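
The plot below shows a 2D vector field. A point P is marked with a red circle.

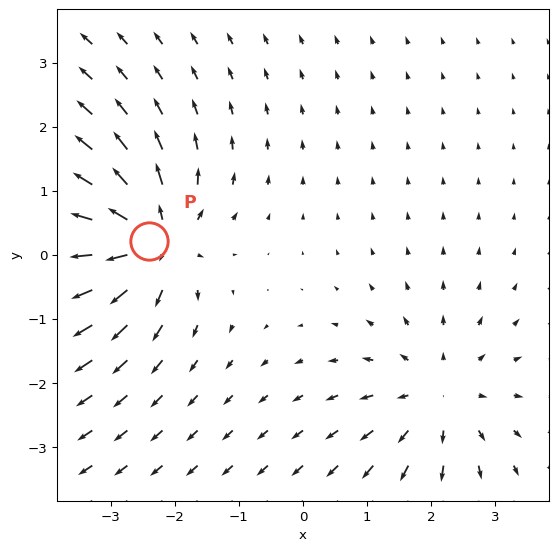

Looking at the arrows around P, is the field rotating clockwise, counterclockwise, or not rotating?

not rotating

Near P at (-2.4, 0.2) the arrows show no circulation. The curl there is ≈0.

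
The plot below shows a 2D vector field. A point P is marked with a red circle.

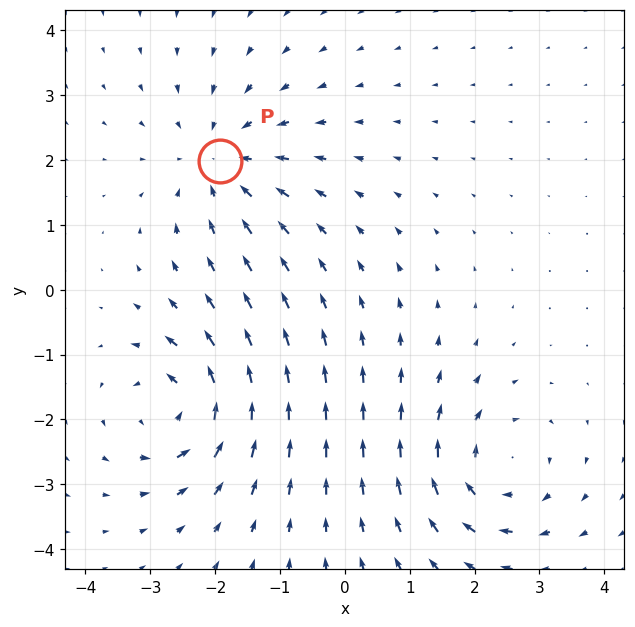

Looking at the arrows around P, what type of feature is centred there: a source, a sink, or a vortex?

At P (-1.9, 2.0) the arrows converge inward. Divergence about -4, curl ≈0 — negative divergence with near-zero curl is a sink.

sink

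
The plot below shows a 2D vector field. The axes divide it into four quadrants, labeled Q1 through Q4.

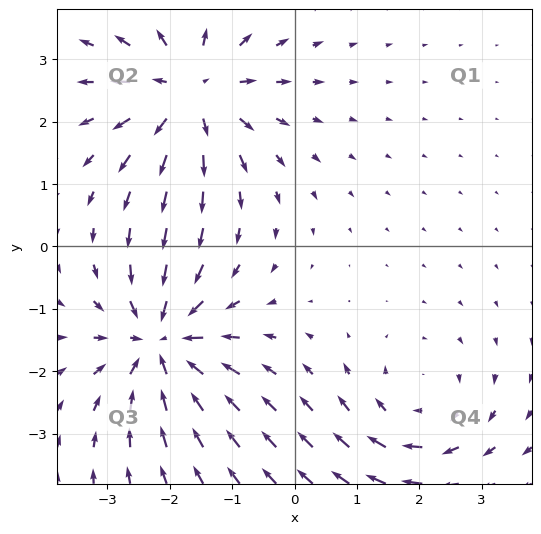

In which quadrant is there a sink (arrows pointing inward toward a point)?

The sink sits at approximately (-2.1, -1.5), which lies in quadrant Q3. The divergence there is about -6, negative as expected for a sink.

Q3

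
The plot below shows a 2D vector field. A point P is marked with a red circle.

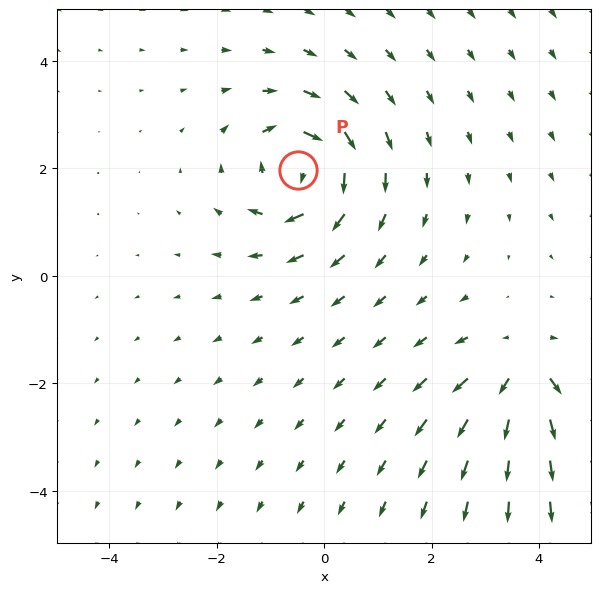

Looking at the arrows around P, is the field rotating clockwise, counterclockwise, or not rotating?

Near P at (-0.5, 2.0) the arrows circulate clockwise. The curl (z-component) there is about -5; negative curl means clockwise rotation.

clockwise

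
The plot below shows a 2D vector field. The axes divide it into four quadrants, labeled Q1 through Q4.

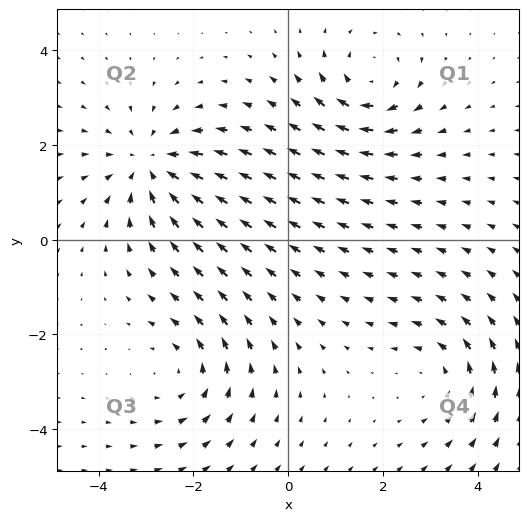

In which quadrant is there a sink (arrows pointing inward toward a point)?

The sink sits at approximately (-2.9, 1.6), which lies in quadrant Q2. The divergence there is about -4, negative as expected for a sink.

Q2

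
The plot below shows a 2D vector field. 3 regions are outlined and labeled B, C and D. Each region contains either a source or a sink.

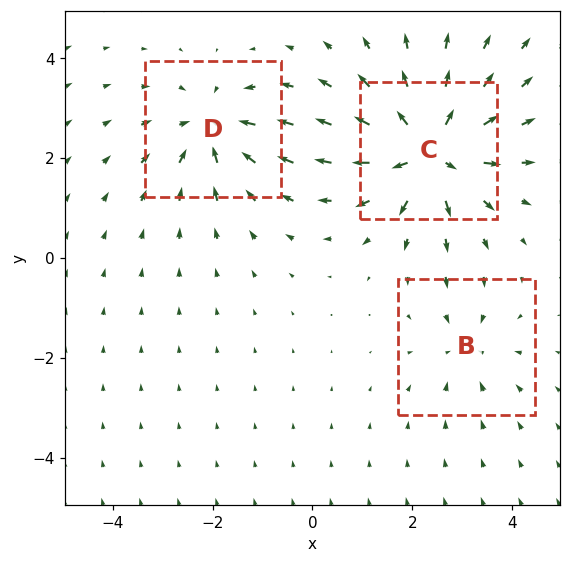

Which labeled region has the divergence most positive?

C

Divergence at each region's feature centre — B: about -2, C: about +5, D: about -4. Region C is most positive.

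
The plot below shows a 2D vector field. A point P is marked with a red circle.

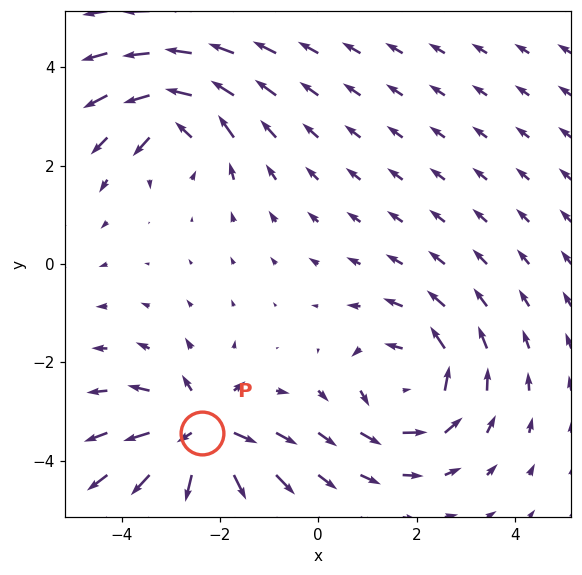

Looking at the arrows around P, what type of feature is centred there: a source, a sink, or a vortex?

source

At P (-2.4, -3.4) the arrows spread outward. Divergence about +5, curl ≈0 — positive divergence with near-zero curl is a source.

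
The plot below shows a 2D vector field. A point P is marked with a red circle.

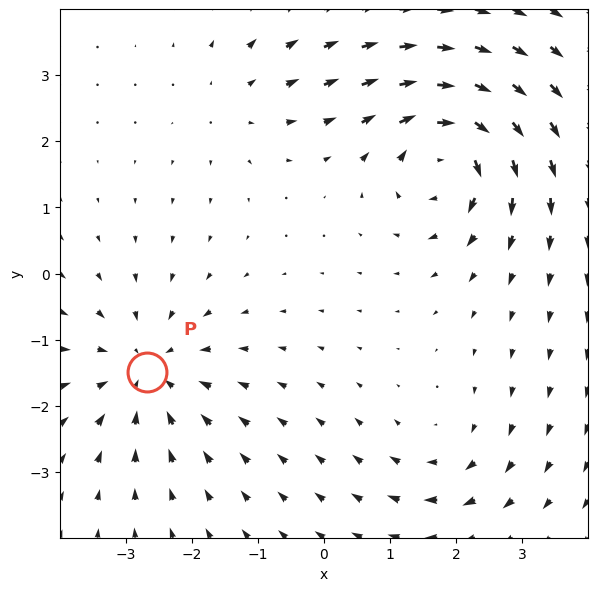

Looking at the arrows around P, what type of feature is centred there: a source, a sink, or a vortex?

At P (-2.7, -1.5) the arrows converge inward. Divergence about -4, curl ≈0 — negative divergence with near-zero curl is a sink.

sink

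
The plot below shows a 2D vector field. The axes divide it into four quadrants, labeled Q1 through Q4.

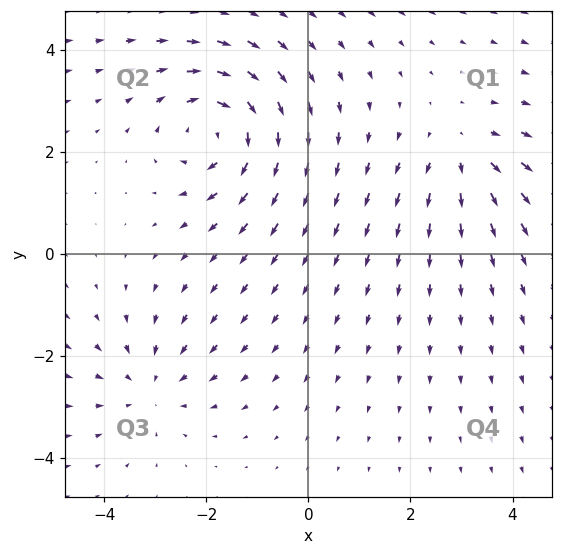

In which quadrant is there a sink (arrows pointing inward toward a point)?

The sink sits at approximately (-3.1, -2.6), which lies in quadrant Q3. The divergence there is about -3, negative as expected for a sink.

Q3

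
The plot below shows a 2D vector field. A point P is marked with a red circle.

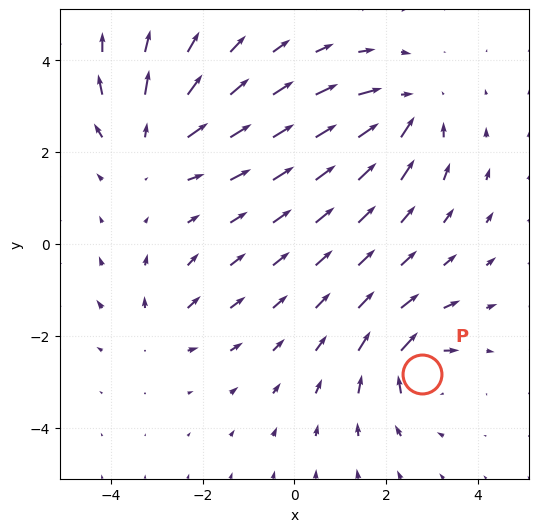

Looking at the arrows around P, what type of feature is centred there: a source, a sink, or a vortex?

At P (2.8, -2.8) the arrows circulate clockwise. Divergence ≈0, curl about -5 — near-zero divergence with nonzero curl is a vortex.

vortex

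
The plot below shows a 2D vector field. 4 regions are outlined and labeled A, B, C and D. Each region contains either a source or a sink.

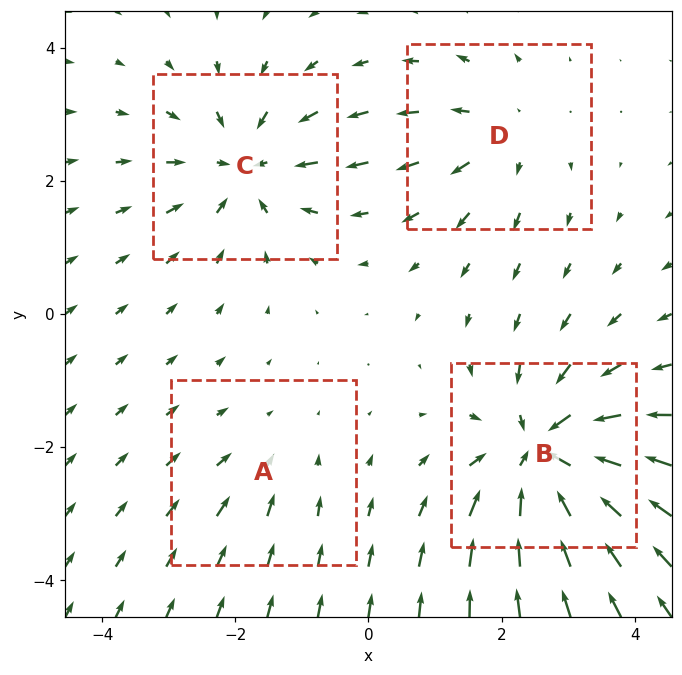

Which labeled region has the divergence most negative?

B

Divergence at each region's feature centre — A: about -2, B: about -7, C: about -5, D: about +4. Region B is most negative.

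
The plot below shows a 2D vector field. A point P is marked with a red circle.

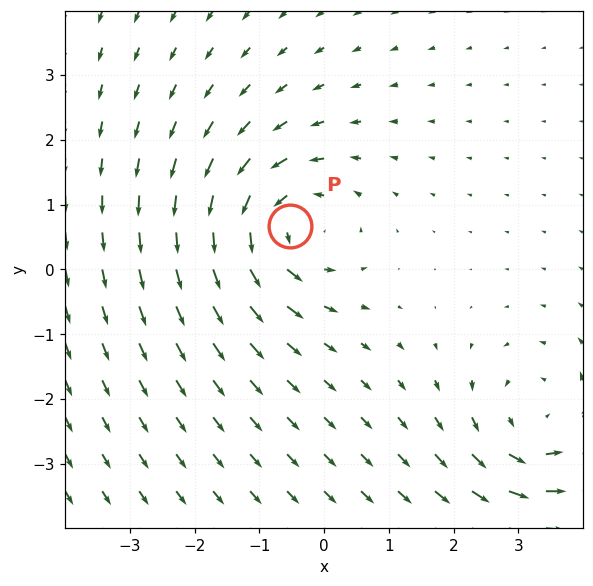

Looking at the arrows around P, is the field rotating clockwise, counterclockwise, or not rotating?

counterclockwise

Near P at (-0.5, 0.7) the arrows circulate counterclockwise. The curl (z-component) there is about +5; positive curl means counterclockwise rotation.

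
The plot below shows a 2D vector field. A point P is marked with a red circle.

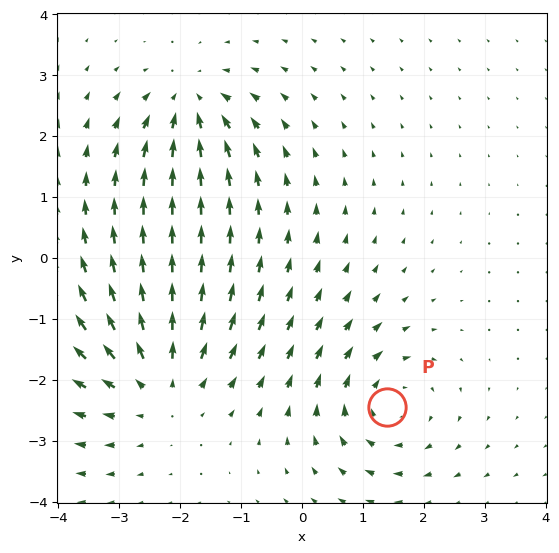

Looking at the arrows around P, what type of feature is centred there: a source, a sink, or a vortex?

At P (1.4, -2.4) the arrows circulate clockwise. Divergence ≈0, curl about -4 — near-zero divergence with nonzero curl is a vortex.

vortex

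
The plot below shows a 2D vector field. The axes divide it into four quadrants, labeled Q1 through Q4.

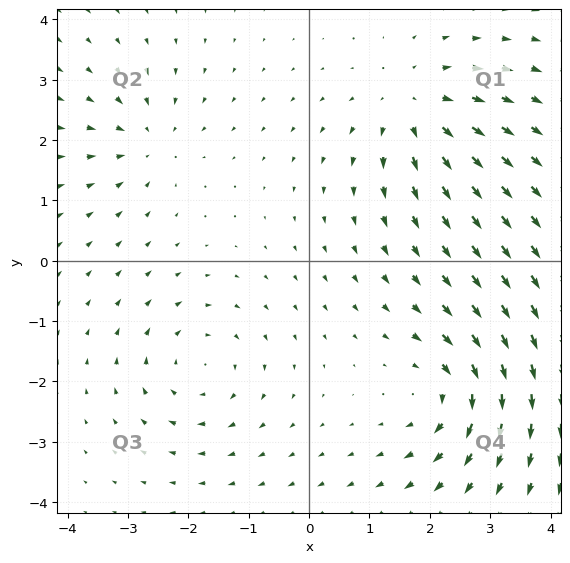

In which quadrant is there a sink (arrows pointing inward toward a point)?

The sink sits at approximately (-2.7, 2.0), which lies in quadrant Q2. The divergence there is about -4, negative as expected for a sink.

Q2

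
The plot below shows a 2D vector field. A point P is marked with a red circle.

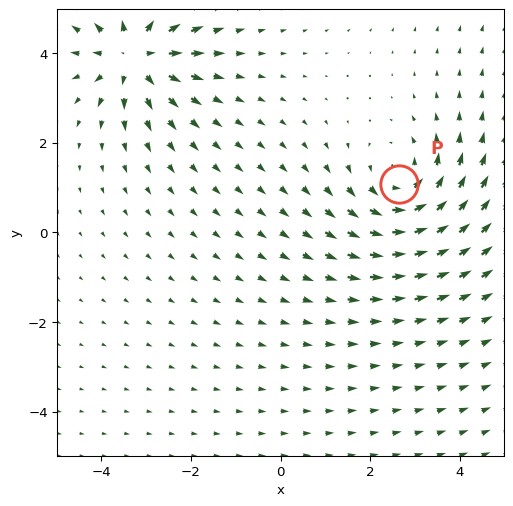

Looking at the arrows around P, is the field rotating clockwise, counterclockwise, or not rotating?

counterclockwise

Near P at (2.6, 1.1) the arrows circulate counterclockwise. The curl (z-component) there is about +3; positive curl means counterclockwise rotation.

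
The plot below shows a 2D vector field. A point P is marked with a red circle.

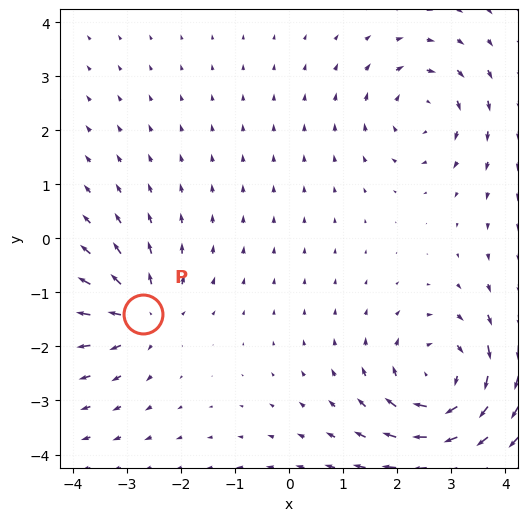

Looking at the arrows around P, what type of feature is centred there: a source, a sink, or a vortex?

source

At P (-2.7, -1.4) the arrows spread outward. Divergence about +4, curl ≈0 — positive divergence with near-zero curl is a source.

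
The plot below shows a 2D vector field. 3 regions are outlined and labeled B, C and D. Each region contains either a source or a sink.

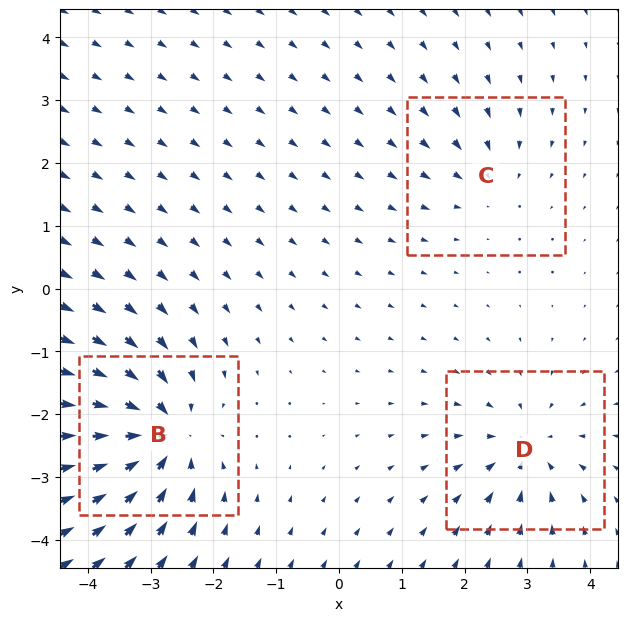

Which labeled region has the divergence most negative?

B

Divergence at each region's feature centre — B: about -6, C: about -2, D: about -4. Region B is most negative.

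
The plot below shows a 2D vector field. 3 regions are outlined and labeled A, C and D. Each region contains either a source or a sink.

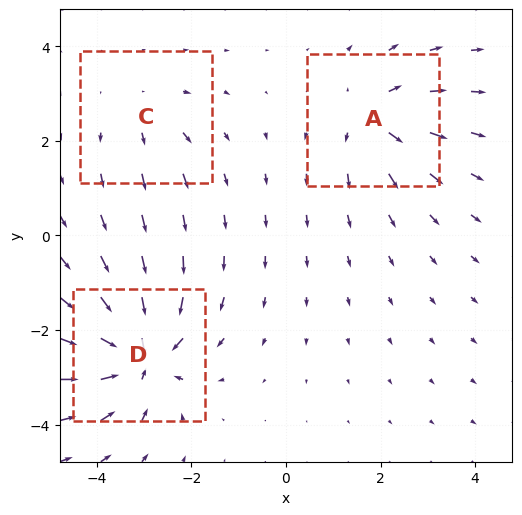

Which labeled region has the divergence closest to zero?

Divergence at each region's feature centre — A: about +4, C: about +2, D: about -6. Region C is closest to zero.

C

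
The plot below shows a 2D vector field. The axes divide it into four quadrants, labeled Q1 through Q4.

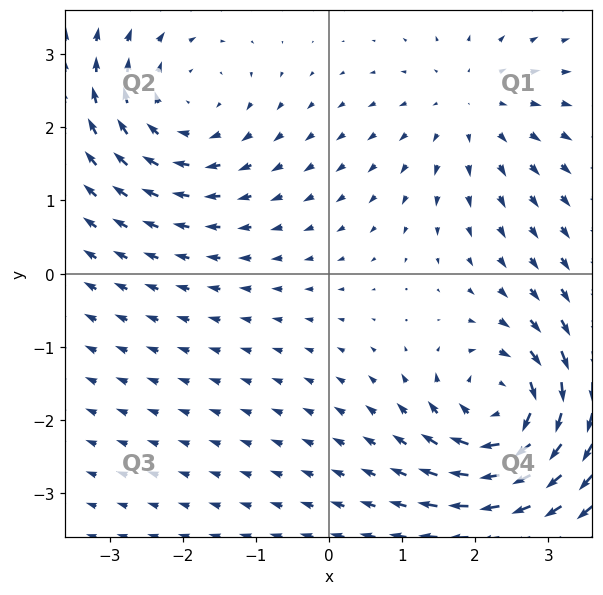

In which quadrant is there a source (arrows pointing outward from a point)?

Q1

The source sits at approximately (2.0, 2.3), which lies in quadrant Q1. The divergence there is about +3, positive as expected for a source.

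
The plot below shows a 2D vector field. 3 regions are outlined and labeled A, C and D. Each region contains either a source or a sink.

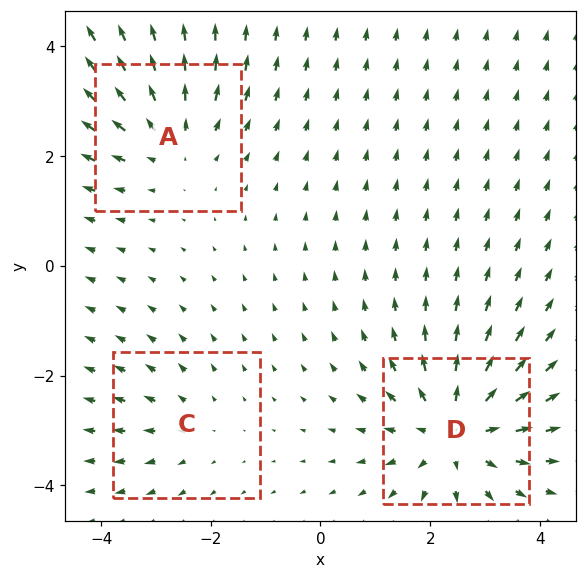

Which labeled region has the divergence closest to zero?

Divergence at each region's feature centre — A: about +3, C: about +2, D: about +5. Region C is closest to zero.

C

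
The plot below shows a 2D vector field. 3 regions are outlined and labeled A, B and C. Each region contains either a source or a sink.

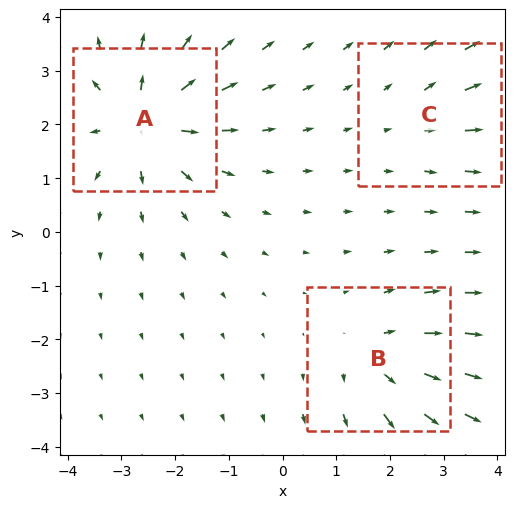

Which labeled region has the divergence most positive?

A

Divergence at each region's feature centre — A: about +5, B: about +3, C: about +2. Region A is most positive.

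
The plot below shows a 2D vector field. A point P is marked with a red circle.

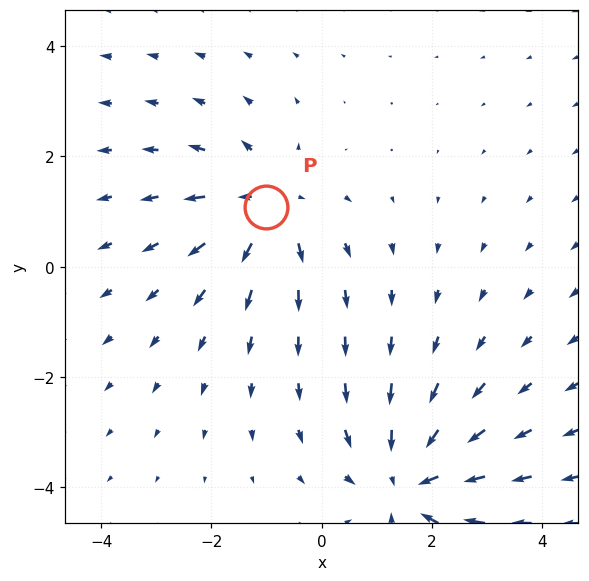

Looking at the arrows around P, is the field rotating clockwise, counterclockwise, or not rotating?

Near P at (-1.0, 1.1) the arrows show no circulation. The curl there is ≈0.

not rotating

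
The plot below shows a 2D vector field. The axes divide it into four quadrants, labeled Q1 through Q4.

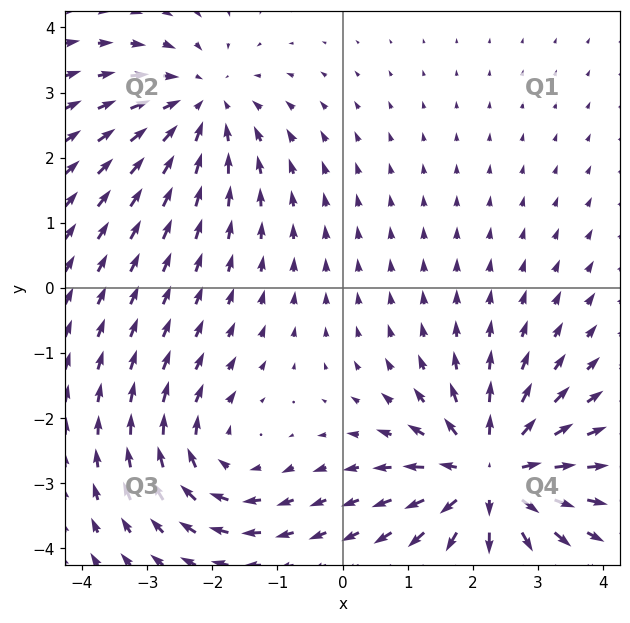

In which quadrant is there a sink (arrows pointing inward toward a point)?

The sink sits at approximately (-2.2, 2.8), which lies in quadrant Q2. The divergence there is about -3, negative as expected for a sink.

Q2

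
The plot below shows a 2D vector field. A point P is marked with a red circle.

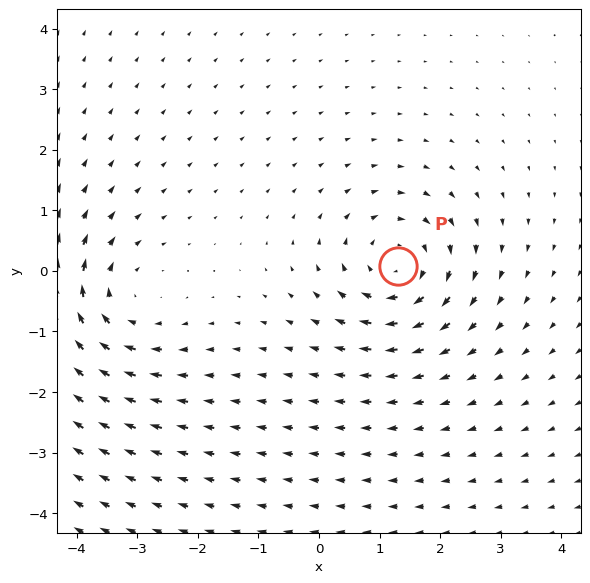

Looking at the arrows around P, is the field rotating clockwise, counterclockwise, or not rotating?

clockwise

Near P at (1.3, 0.1) the arrows circulate clockwise. The curl (z-component) there is about -4; negative curl means clockwise rotation.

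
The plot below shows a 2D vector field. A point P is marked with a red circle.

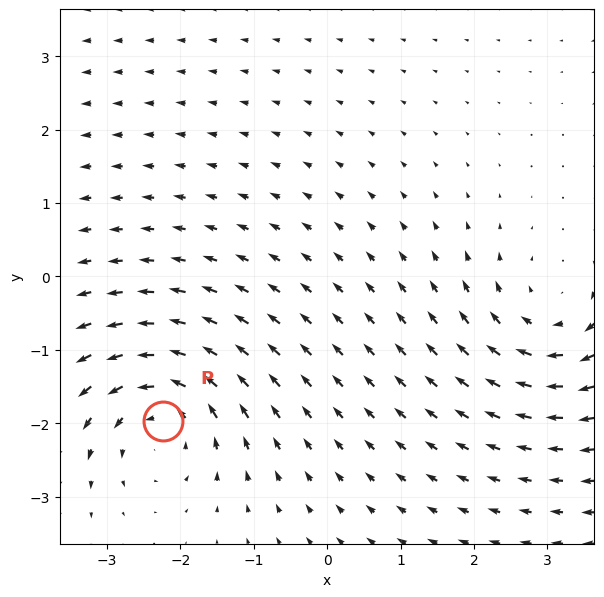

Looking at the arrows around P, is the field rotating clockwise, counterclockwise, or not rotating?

counterclockwise

Near P at (-2.2, -2.0) the arrows circulate counterclockwise. The curl (z-component) there is about +4; positive curl means counterclockwise rotation.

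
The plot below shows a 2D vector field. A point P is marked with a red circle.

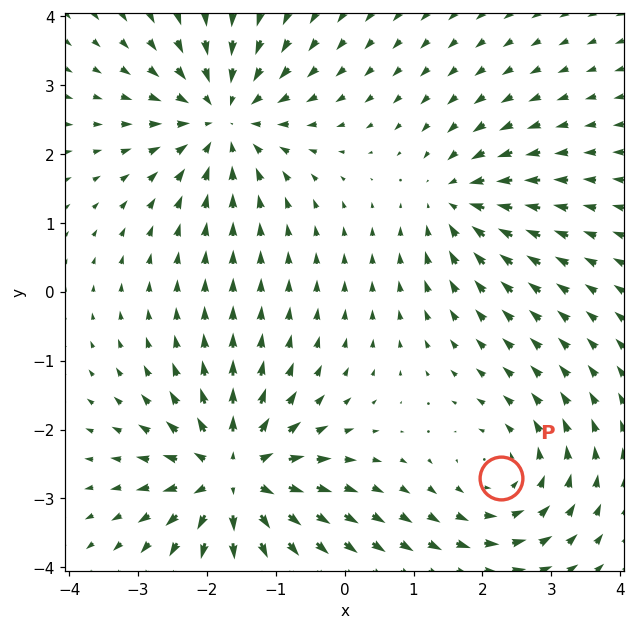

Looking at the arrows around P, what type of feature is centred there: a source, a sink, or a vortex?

vortex

At P (2.3, -2.7) the arrows circulate counterclockwise. Divergence ≈0, curl about +3 — near-zero divergence with nonzero curl is a vortex.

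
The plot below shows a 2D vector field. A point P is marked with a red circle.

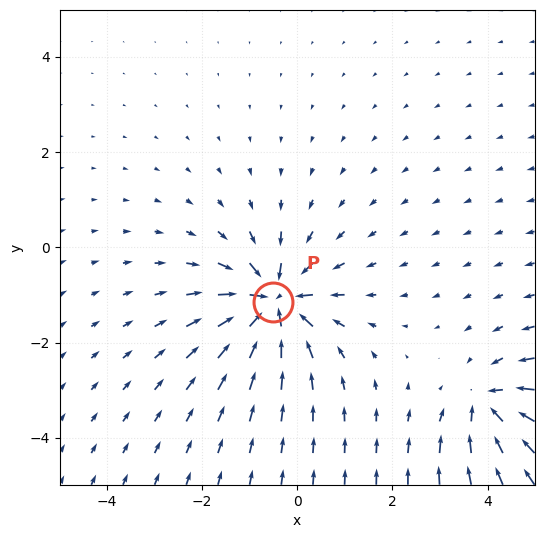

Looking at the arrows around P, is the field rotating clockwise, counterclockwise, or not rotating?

Near P at (-0.5, -1.2) the arrows show no circulation. The curl there is ≈0.

not rotating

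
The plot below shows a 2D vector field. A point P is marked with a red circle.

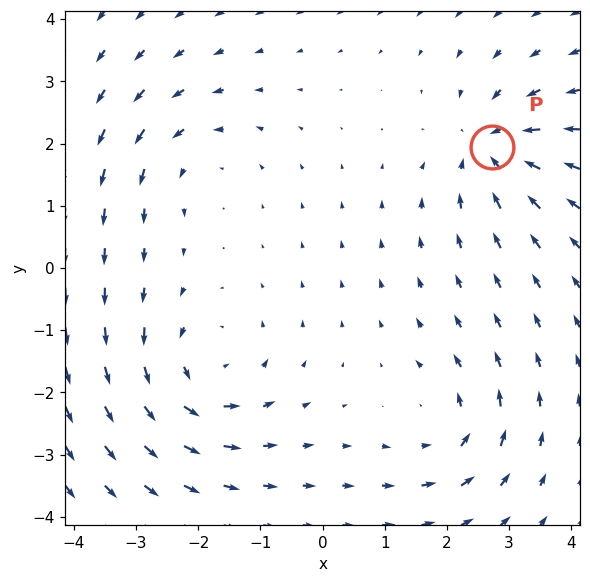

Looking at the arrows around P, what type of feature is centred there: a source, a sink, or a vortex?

sink

At P (2.7, 1.9) the arrows converge inward. Divergence about -6, curl ≈0 — negative divergence with near-zero curl is a sink.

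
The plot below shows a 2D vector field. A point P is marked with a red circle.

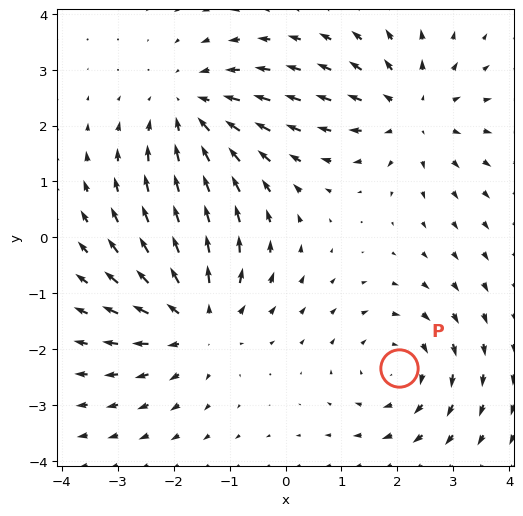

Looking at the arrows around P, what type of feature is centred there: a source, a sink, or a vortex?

vortex

At P (2.0, -2.3) the arrows circulate clockwise. Divergence ≈0, curl about -3 — near-zero divergence with nonzero curl is a vortex.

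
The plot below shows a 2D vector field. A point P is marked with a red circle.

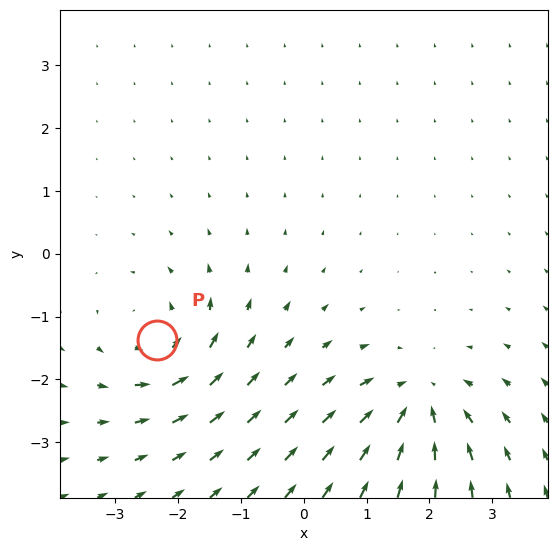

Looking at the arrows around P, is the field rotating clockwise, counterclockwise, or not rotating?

counterclockwise

Near P at (-2.3, -1.4) the arrows circulate counterclockwise. The curl (z-component) there is about +5; positive curl means counterclockwise rotation.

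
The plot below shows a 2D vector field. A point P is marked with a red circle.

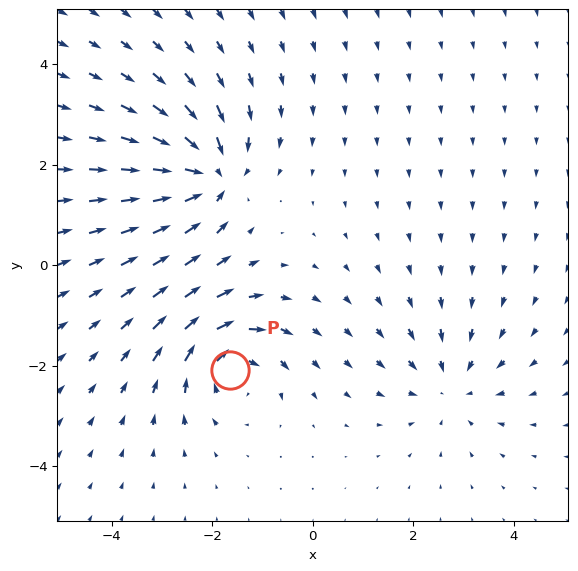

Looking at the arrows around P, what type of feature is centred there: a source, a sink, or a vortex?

vortex

At P (-1.6, -2.1) the arrows circulate clockwise. Divergence ≈0, curl about -4 — near-zero divergence with nonzero curl is a vortex.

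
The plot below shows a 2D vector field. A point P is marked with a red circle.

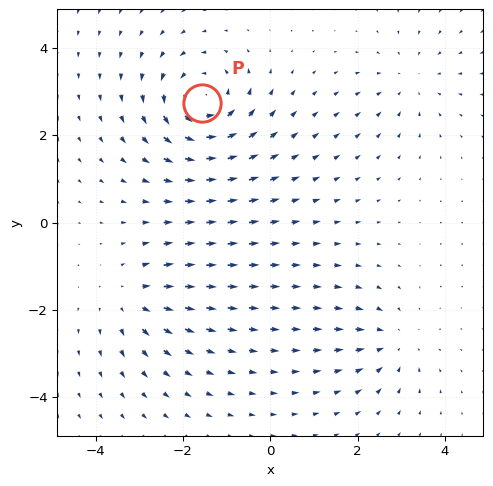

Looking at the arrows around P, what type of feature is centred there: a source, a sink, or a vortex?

At P (-1.6, 2.7) the arrows circulate counterclockwise. Divergence ≈0, curl about +5 — near-zero divergence with nonzero curl is a vortex.

vortex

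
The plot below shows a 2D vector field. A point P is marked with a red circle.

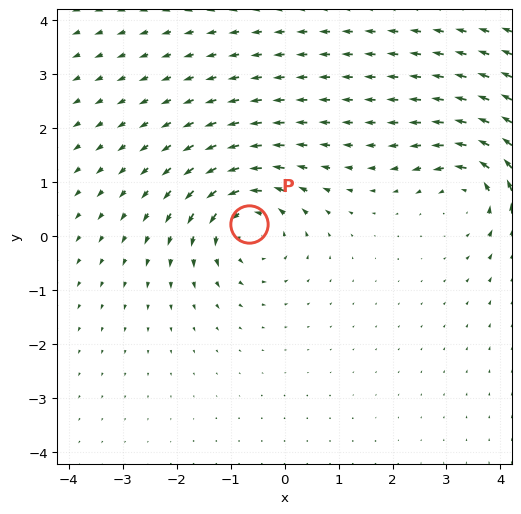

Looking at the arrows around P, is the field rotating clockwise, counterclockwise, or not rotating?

counterclockwise

Near P at (-0.7, 0.2) the arrows circulate counterclockwise. The curl (z-component) there is about +6; positive curl means counterclockwise rotation.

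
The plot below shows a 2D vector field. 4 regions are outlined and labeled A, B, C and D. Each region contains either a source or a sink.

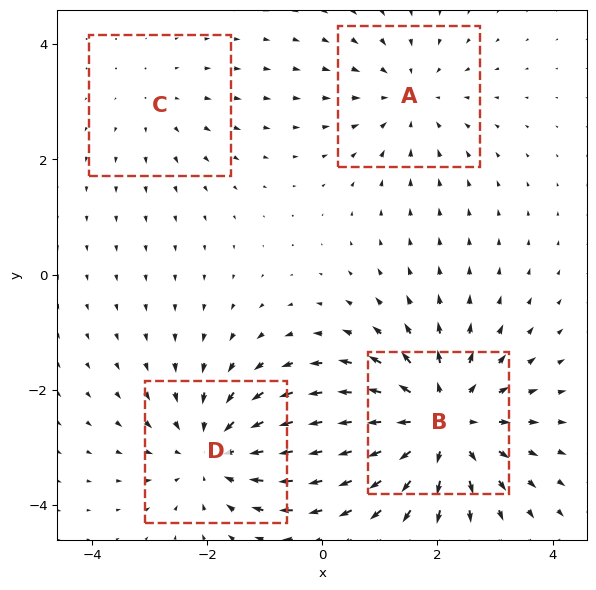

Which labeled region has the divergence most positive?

B

Divergence at each region's feature centre — A: about -3, B: about +6, C: about +2, D: about -4. Region B is most positive.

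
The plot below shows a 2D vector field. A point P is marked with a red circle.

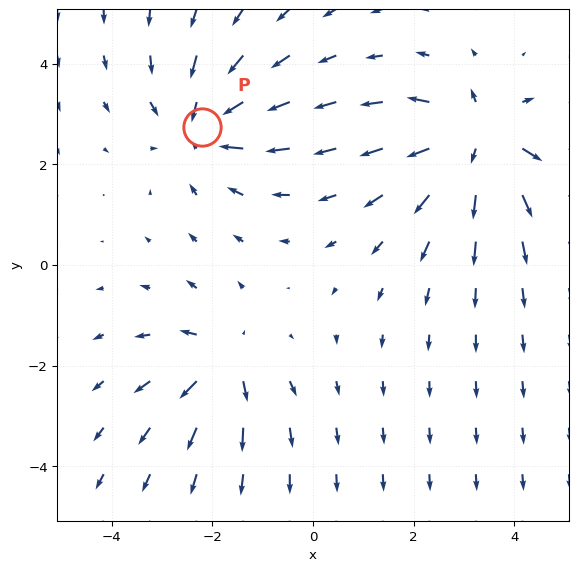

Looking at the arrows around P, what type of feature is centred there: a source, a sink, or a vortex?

At P (-2.2, 2.7) the arrows converge inward. Divergence about -3, curl ≈0 — negative divergence with near-zero curl is a sink.

sink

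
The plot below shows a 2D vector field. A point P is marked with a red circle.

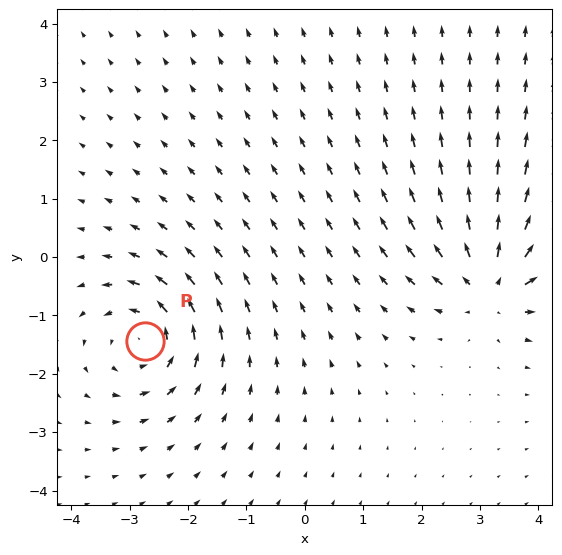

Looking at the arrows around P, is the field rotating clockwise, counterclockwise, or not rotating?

Near P at (-2.7, -1.4) the arrows circulate counterclockwise. The curl (z-component) there is about +5; positive curl means counterclockwise rotation.

counterclockwise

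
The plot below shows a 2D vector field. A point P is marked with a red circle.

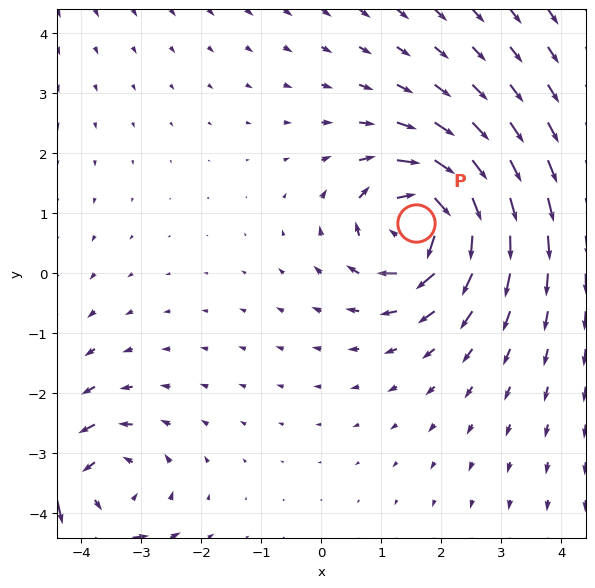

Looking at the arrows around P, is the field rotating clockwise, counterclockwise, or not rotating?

Near P at (1.6, 0.8) the arrows circulate clockwise. The curl (z-component) there is about -5; negative curl means clockwise rotation.

clockwise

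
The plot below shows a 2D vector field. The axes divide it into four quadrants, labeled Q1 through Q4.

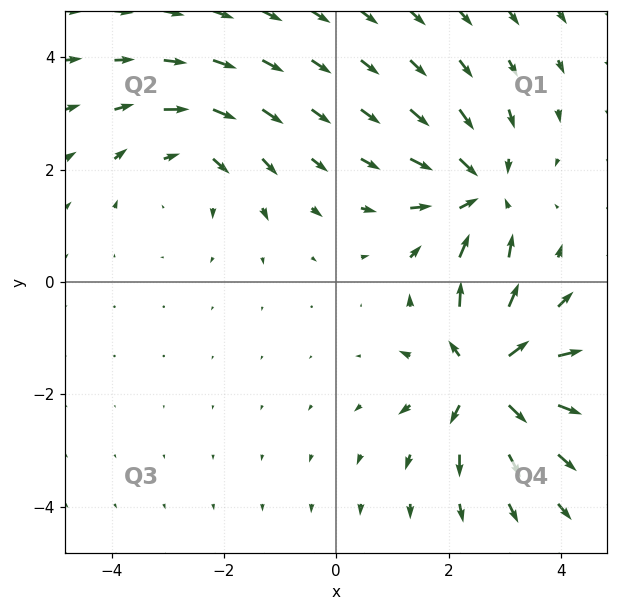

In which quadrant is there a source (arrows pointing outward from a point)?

The source sits at approximately (2.7, -1.7), which lies in quadrant Q4. The divergence there is about +6, positive as expected for a source.

Q4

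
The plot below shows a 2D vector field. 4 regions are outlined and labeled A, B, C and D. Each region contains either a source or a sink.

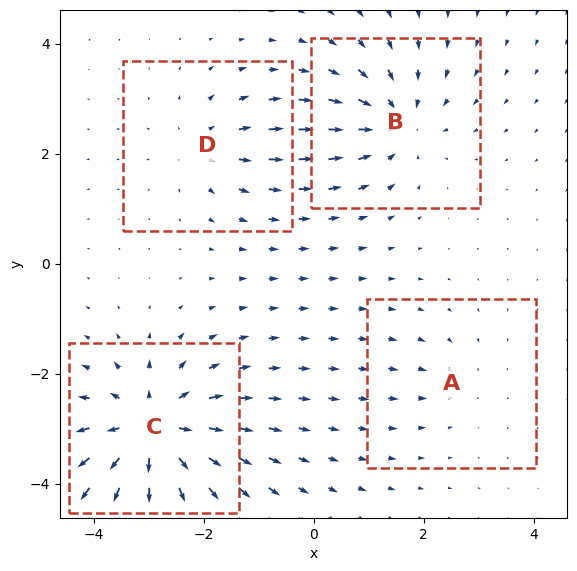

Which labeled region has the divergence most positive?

C

Divergence at each region's feature centre — A: about -2, B: about -5, C: about +7, D: about +3. Region C is most positive.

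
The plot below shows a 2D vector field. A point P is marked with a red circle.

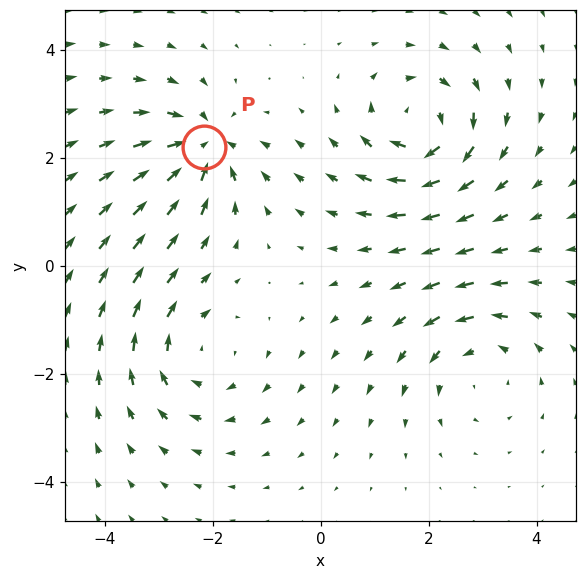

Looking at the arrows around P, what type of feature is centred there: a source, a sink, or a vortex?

At P (-2.2, 2.2) the arrows converge inward. Divergence about -6, curl ≈0 — negative divergence with near-zero curl is a sink.

sink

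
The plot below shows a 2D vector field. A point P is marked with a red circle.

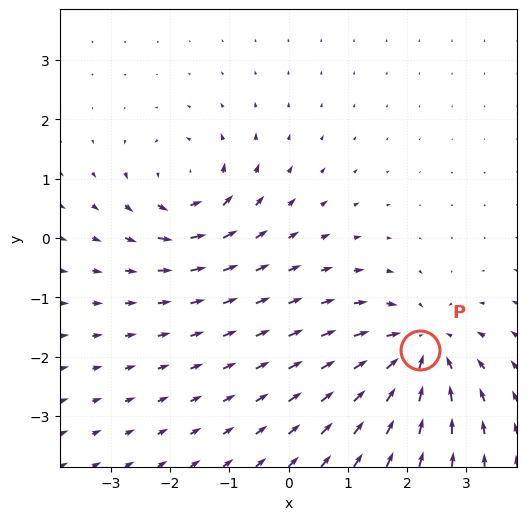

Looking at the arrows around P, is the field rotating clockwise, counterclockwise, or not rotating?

not rotating

Near P at (2.2, -1.9) the arrows show no circulation. The curl there is ≈0.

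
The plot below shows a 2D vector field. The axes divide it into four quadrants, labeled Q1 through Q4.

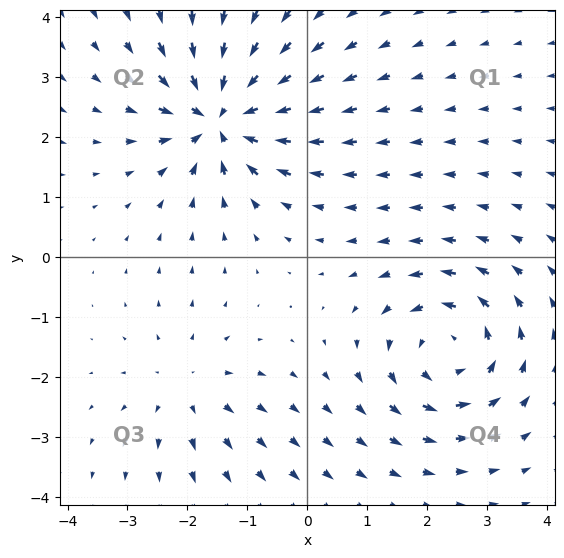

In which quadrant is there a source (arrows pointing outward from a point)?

The source sits at approximately (-2.0, -2.2), which lies in quadrant Q3. The divergence there is about +3, positive as expected for a source.

Q3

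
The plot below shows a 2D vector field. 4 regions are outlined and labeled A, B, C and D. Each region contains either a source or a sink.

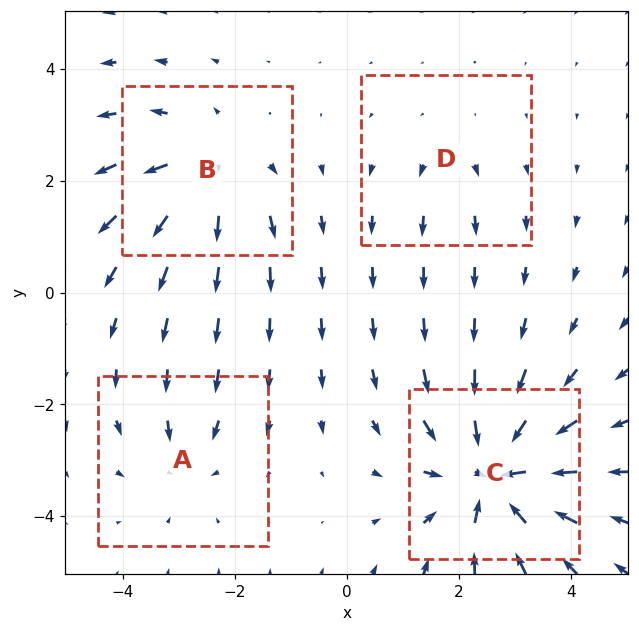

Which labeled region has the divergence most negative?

C

Divergence at each region's feature centre — A: about -3, B: about +5, C: about -8, D: about +2. Region C is most negative.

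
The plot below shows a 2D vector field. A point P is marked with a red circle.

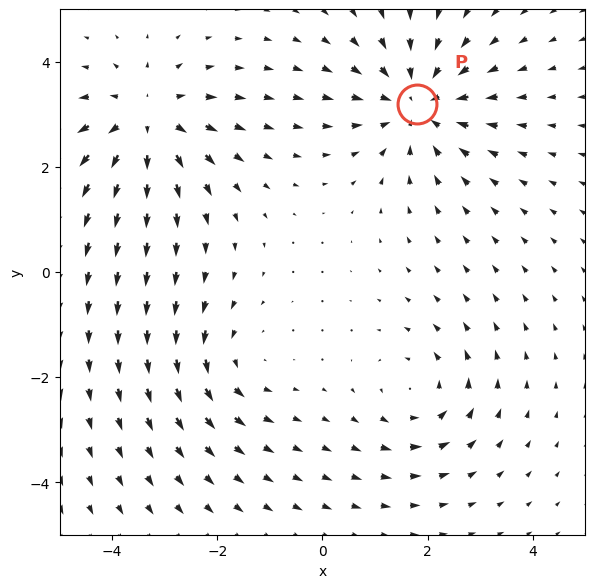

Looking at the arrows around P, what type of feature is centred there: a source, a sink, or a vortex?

At P (1.8, 3.2) the arrows converge inward. Divergence about -4, curl ≈0 — negative divergence with near-zero curl is a sink.

sink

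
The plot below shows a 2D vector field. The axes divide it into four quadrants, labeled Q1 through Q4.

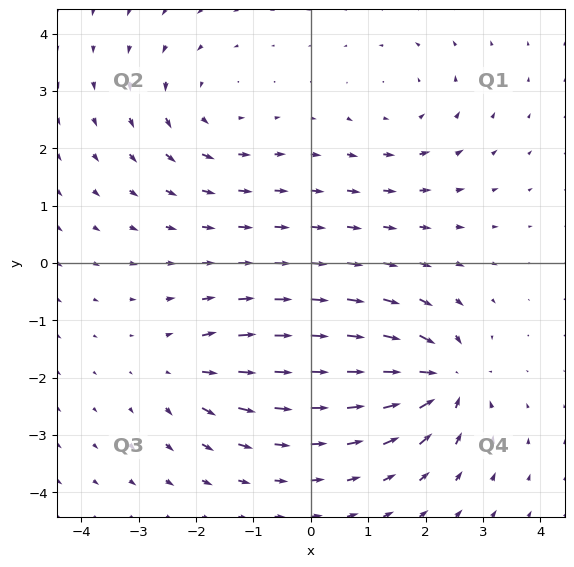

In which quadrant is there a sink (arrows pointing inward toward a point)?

The sink sits at approximately (2.3, -2.0), which lies in quadrant Q4. The divergence there is about -7, negative as expected for a sink.

Q4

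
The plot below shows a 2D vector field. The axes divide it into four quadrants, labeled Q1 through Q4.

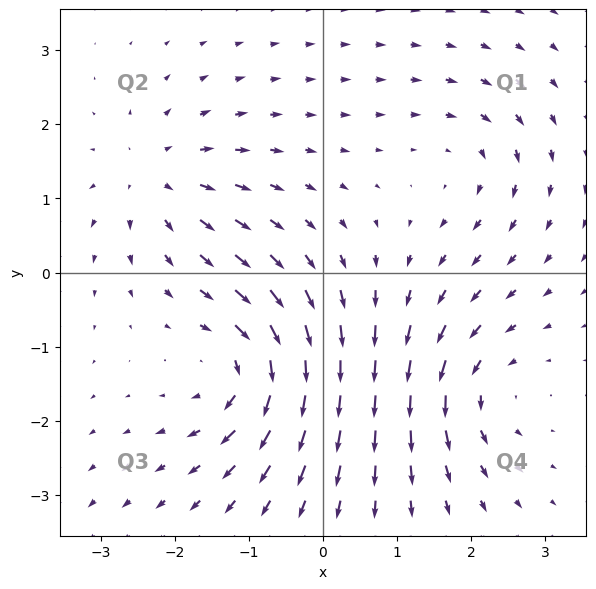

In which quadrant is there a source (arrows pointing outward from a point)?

The source sits at approximately (-2.2, 1.3), which lies in quadrant Q2. The divergence there is about +4, positive as expected for a source.

Q2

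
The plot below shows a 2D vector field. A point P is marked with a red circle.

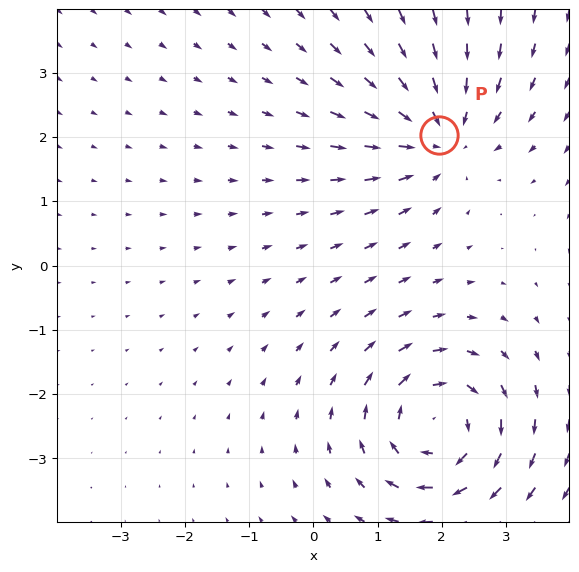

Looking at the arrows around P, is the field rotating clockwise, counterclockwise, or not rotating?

not rotating

Near P at (2.0, 2.0) the arrows show no circulation. The curl there is ≈0.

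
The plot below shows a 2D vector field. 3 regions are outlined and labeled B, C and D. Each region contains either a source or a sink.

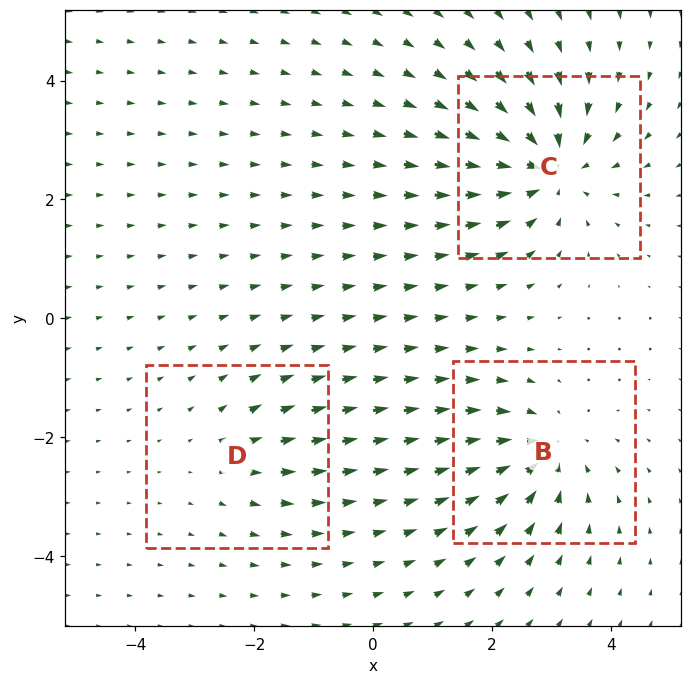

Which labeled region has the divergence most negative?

Divergence at each region's feature centre — B: about -4, C: about -5, D: about +2. Region C is most negative.

C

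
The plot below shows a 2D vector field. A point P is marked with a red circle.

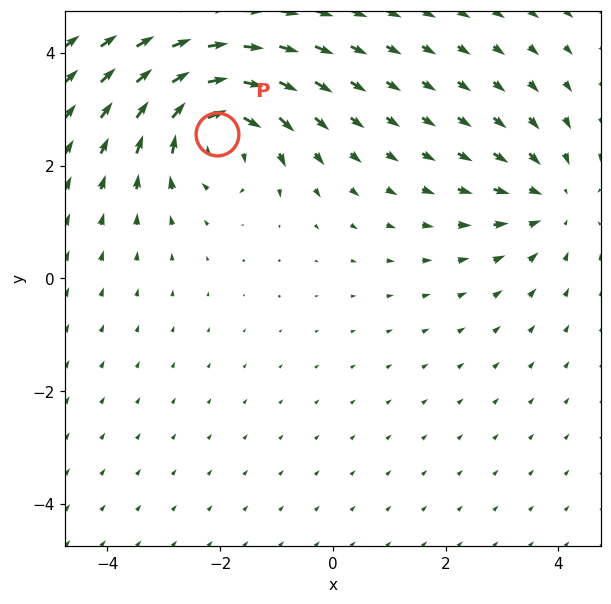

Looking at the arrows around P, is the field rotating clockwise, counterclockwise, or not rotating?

clockwise

Near P at (-2.0, 2.6) the arrows circulate clockwise. The curl (z-component) there is about -5; negative curl means clockwise rotation.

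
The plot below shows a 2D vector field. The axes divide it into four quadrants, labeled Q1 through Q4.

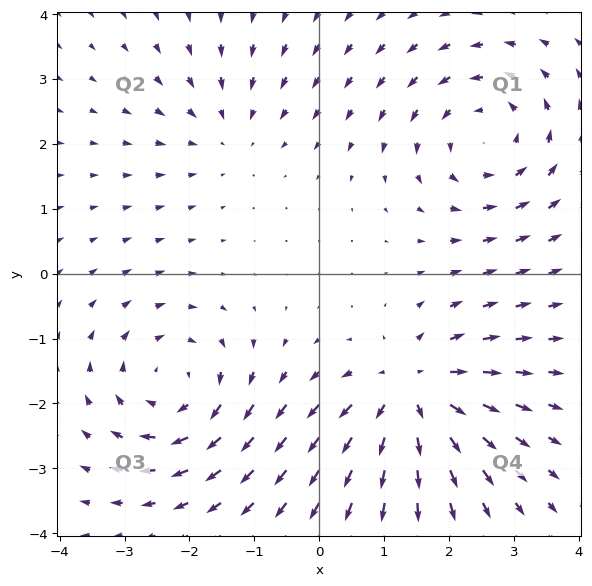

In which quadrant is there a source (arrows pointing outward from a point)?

Q4

The source sits at approximately (1.4, -1.8), which lies in quadrant Q4. The divergence there is about +6, positive as expected for a source.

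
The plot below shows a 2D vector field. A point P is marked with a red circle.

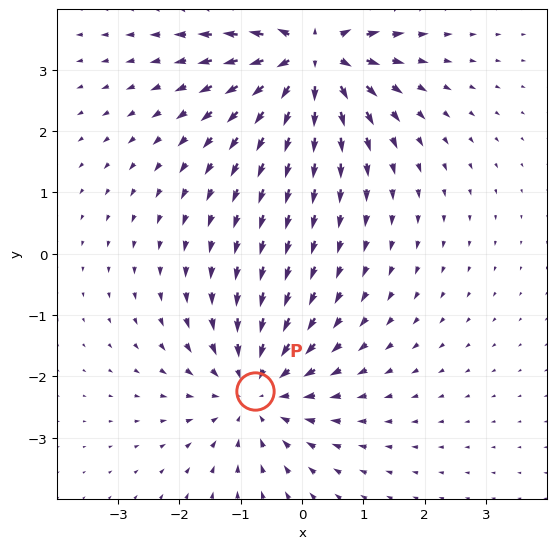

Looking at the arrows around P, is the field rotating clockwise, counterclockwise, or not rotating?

not rotating

Near P at (-0.8, -2.2) the arrows show no circulation. The curl there is ≈0.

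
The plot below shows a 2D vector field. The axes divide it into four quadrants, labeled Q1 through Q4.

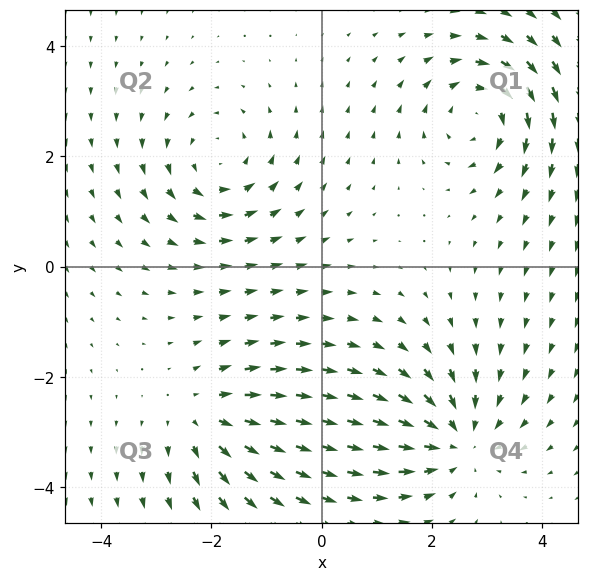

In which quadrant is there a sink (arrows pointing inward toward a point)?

The sink sits at approximately (2.4, -3.1), which lies in quadrant Q4. The divergence there is about -4, negative as expected for a sink.

Q4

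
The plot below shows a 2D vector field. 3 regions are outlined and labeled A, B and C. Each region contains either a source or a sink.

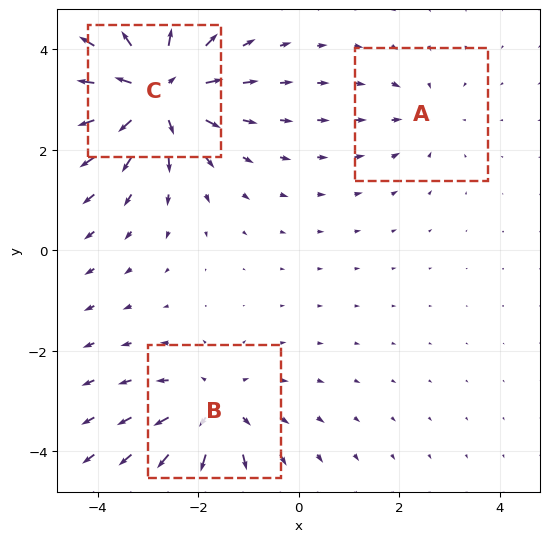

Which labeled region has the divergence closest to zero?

A

Divergence at each region's feature centre — A: about -2, B: about +3, C: about +5. Region A is closest to zero.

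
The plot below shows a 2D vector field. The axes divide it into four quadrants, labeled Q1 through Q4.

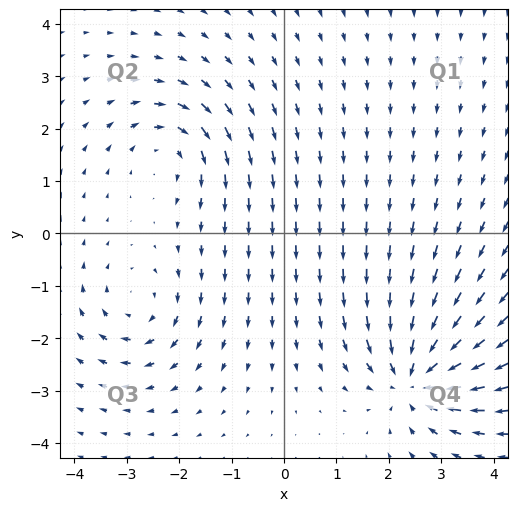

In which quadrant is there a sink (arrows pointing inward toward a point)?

The sink sits at approximately (2.5, -2.7), which lies in quadrant Q4. The divergence there is about -6, negative as expected for a sink.

Q4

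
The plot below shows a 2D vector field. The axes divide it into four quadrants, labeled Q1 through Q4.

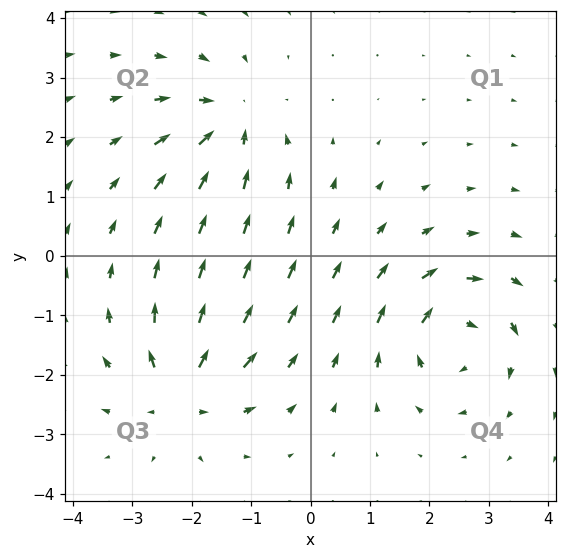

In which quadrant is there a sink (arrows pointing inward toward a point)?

The sink sits at approximately (-1.4, 2.3), which lies in quadrant Q2. The divergence there is about -5, negative as expected for a sink.

Q2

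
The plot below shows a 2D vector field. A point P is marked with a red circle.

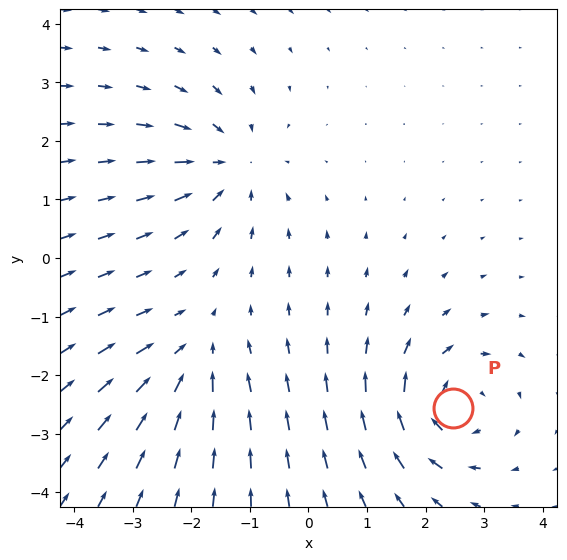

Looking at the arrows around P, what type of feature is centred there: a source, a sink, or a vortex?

vortex

At P (2.5, -2.6) the arrows circulate clockwise. Divergence ≈0, curl about -6 — near-zero divergence with nonzero curl is a vortex.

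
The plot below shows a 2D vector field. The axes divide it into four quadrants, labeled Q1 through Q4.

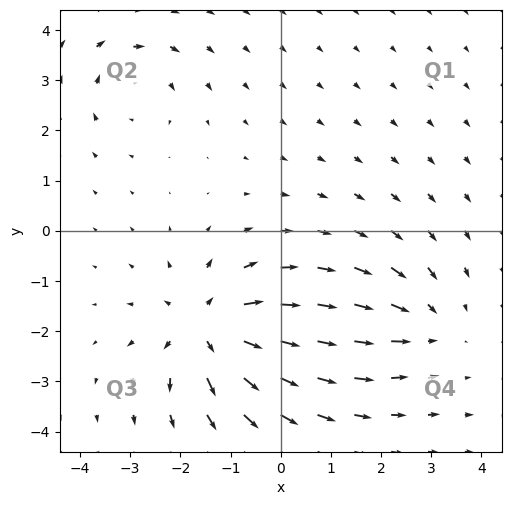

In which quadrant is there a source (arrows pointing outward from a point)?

The source sits at approximately (-1.4, -1.9), which lies in quadrant Q3. The divergence there is about +4, positive as expected for a source.

Q3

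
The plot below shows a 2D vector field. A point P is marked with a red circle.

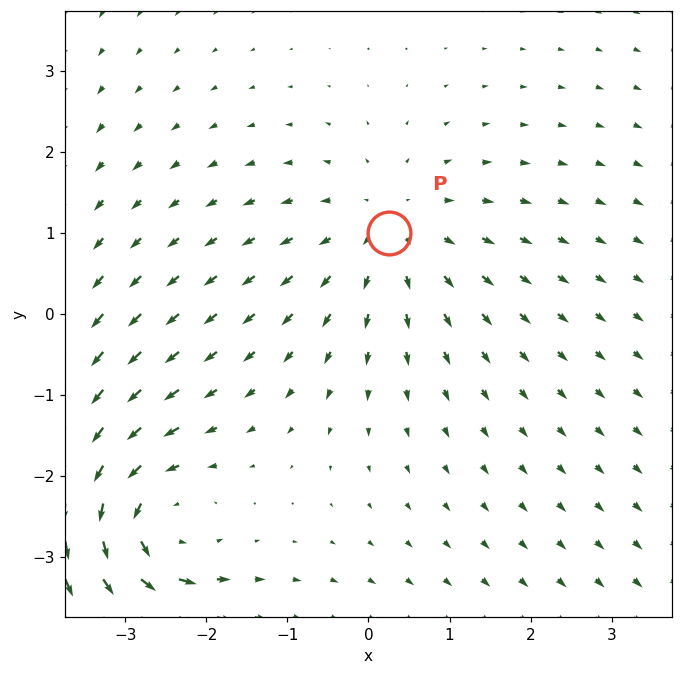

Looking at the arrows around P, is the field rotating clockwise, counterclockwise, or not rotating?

not rotating

Near P at (0.3, 1.0) the arrows show no circulation. The curl there is ≈0.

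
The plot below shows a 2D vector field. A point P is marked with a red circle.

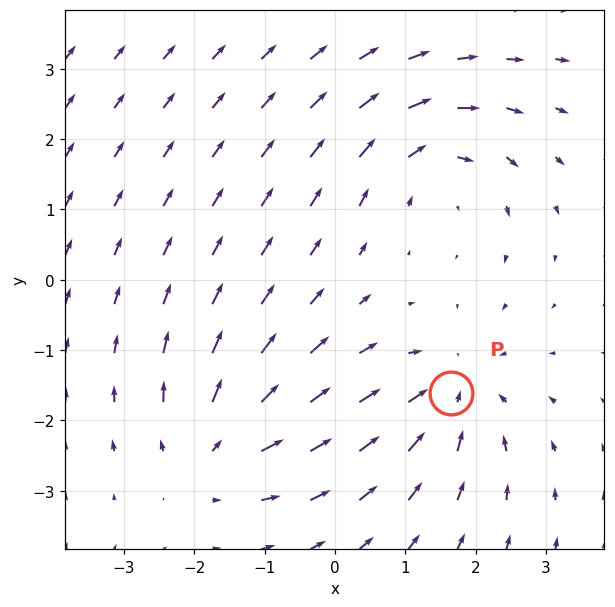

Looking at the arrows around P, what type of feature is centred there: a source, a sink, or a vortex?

sink

At P (1.7, -1.6) the arrows converge inward. Divergence about -3, curl ≈0 — negative divergence with near-zero curl is a sink.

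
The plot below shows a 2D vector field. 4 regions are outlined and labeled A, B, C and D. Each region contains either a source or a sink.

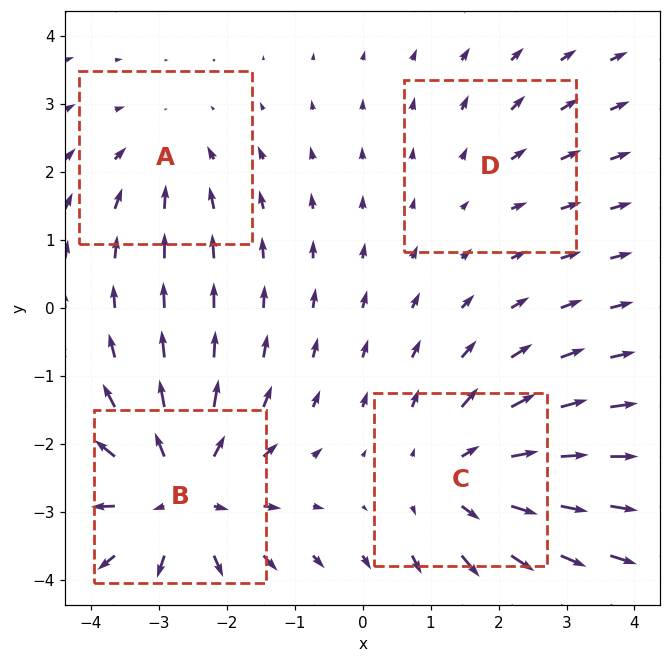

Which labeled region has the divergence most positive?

B

Divergence at each region's feature centre — A: about -3, B: about +6, C: about +5, D: about +2. Region B is most positive.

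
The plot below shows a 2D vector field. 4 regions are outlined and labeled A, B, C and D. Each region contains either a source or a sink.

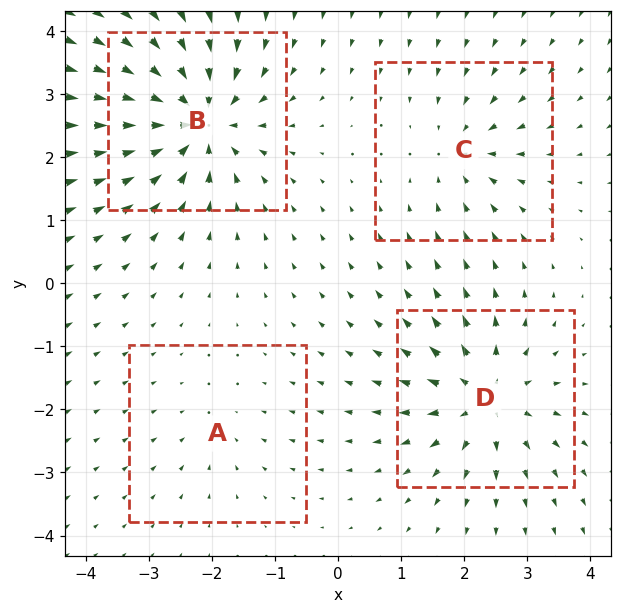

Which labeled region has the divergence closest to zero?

Divergence at each region's feature centre — A: about -2, B: about -8, C: about -4, D: about +6. Region A is closest to zero.

A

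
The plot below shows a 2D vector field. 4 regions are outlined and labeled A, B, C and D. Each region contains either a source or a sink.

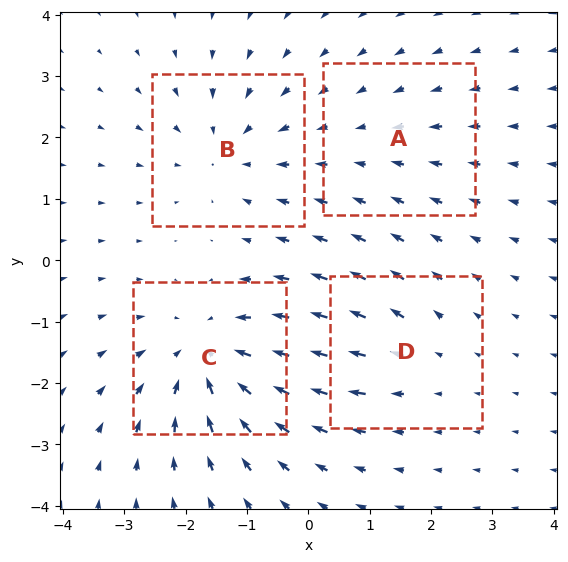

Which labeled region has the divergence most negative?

C

Divergence at each region's feature centre — A: about -2, B: about -4, C: about -6, D: about +3. Region C is most negative.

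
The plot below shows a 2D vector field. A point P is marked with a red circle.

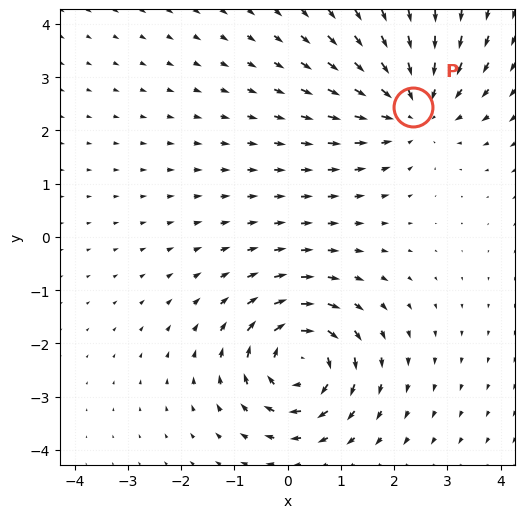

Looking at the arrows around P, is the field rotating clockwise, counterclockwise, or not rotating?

Near P at (2.4, 2.4) the arrows show no circulation. The curl there is ≈0.

not rotating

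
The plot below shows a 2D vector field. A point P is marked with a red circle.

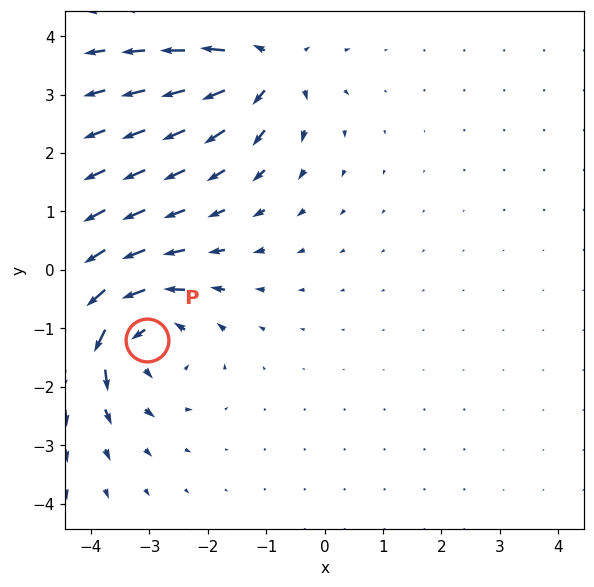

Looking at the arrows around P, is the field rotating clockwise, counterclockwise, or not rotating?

Near P at (-3.0, -1.2) the arrows circulate counterclockwise. The curl (z-component) there is about +4; positive curl means counterclockwise rotation.

counterclockwise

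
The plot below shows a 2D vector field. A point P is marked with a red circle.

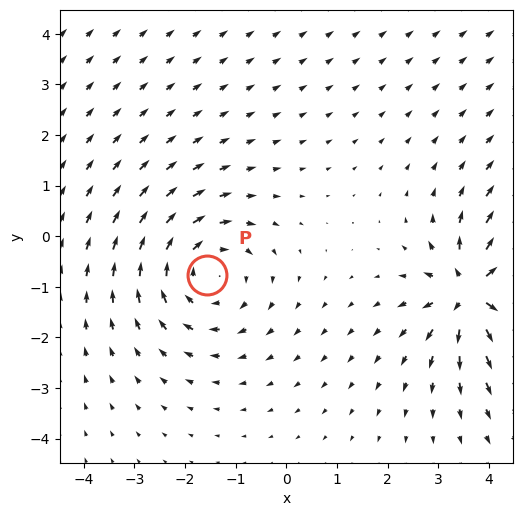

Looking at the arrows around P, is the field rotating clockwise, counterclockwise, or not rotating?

Near P at (-1.6, -0.8) the arrows circulate clockwise. The curl (z-component) there is about -3; negative curl means clockwise rotation.

clockwise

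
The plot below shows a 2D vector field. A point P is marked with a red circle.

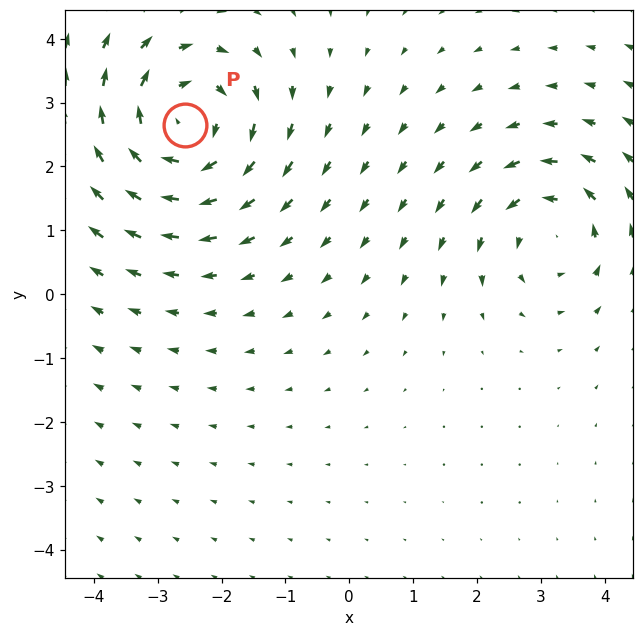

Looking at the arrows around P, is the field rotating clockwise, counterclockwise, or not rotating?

Near P at (-2.6, 2.6) the arrows circulate clockwise. The curl (z-component) there is about -4; negative curl means clockwise rotation.

clockwise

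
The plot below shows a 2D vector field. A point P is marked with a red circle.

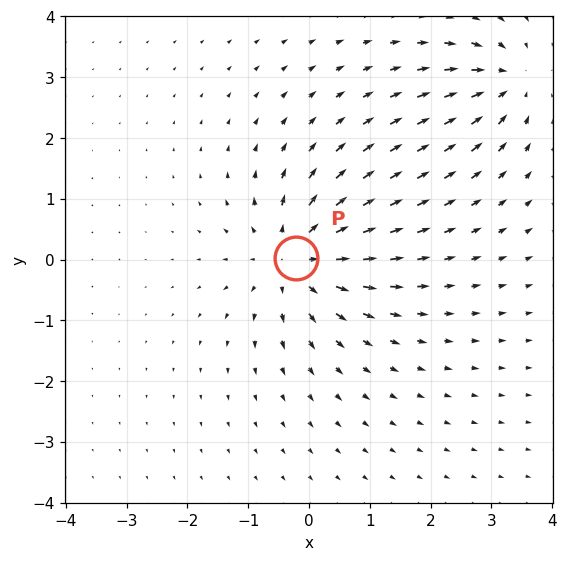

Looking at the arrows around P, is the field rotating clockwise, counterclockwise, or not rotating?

Near P at (-0.2, 0.0) the arrows show no circulation. The curl there is ≈0.

not rotating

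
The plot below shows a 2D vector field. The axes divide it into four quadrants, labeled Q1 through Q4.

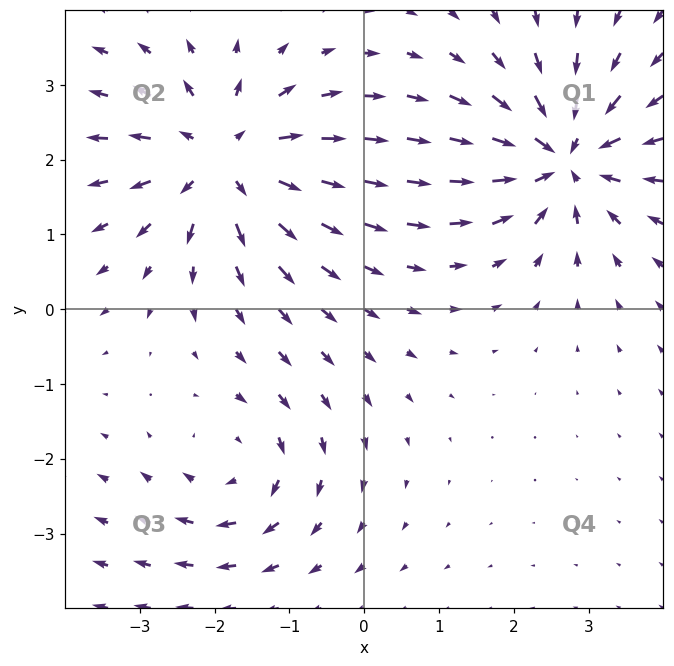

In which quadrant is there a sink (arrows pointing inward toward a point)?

The sink sits at approximately (2.7, 2.0), which lies in quadrant Q1. The divergence there is about -6, negative as expected for a sink.

Q1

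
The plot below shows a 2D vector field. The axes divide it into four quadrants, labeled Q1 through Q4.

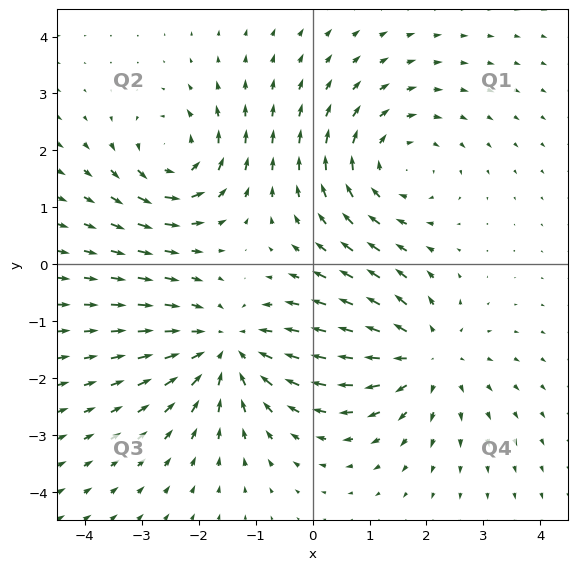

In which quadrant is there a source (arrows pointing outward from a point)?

Q4

The source sits at approximately (2.0, -1.6), which lies in quadrant Q4. The divergence there is about +3, positive as expected for a source.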